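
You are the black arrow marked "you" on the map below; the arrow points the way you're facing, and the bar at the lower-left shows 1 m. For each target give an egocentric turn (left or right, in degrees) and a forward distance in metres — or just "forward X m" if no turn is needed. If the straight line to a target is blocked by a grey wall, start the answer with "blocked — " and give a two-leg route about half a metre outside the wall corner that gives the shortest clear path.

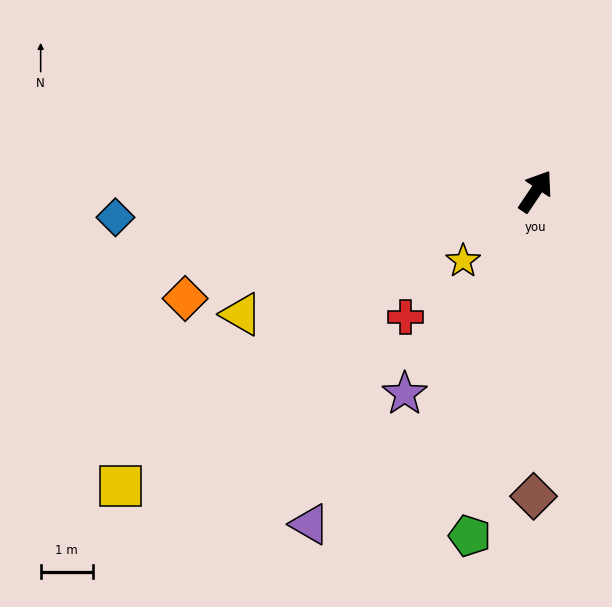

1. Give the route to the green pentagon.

turn right 157°, forward 6.7 m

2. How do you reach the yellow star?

turn left 168°, forward 1.9 m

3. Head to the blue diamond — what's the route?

turn left 127°, forward 8.1 m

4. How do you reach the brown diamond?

turn right 147°, forward 5.9 m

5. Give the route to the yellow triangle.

turn left 147°, forward 6.1 m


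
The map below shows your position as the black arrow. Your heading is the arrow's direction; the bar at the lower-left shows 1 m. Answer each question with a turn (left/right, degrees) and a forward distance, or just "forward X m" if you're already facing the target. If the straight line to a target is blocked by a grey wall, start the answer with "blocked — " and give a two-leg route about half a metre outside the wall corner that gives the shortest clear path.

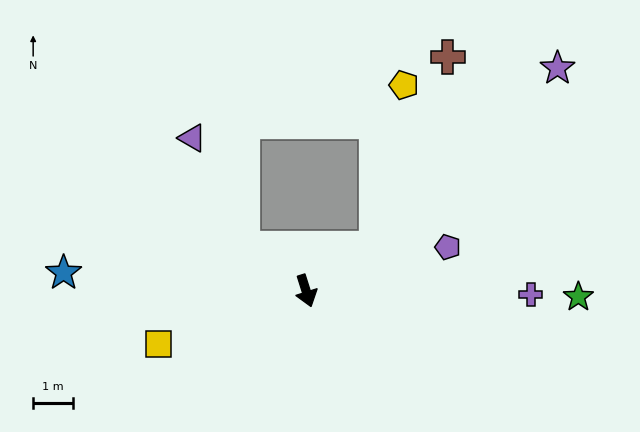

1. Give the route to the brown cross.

blocked — turn left 103°, forward 2.0 m, then turn left 39°, forward 5.1 m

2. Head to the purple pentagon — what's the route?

turn left 90°, forward 3.7 m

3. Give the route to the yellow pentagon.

blocked — turn left 103°, forward 2.0 m, then turn left 50°, forward 4.1 m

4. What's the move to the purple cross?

turn left 72°, forward 5.6 m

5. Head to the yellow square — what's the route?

turn right 88°, forward 3.9 m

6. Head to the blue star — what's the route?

turn right 112°, forward 6.0 m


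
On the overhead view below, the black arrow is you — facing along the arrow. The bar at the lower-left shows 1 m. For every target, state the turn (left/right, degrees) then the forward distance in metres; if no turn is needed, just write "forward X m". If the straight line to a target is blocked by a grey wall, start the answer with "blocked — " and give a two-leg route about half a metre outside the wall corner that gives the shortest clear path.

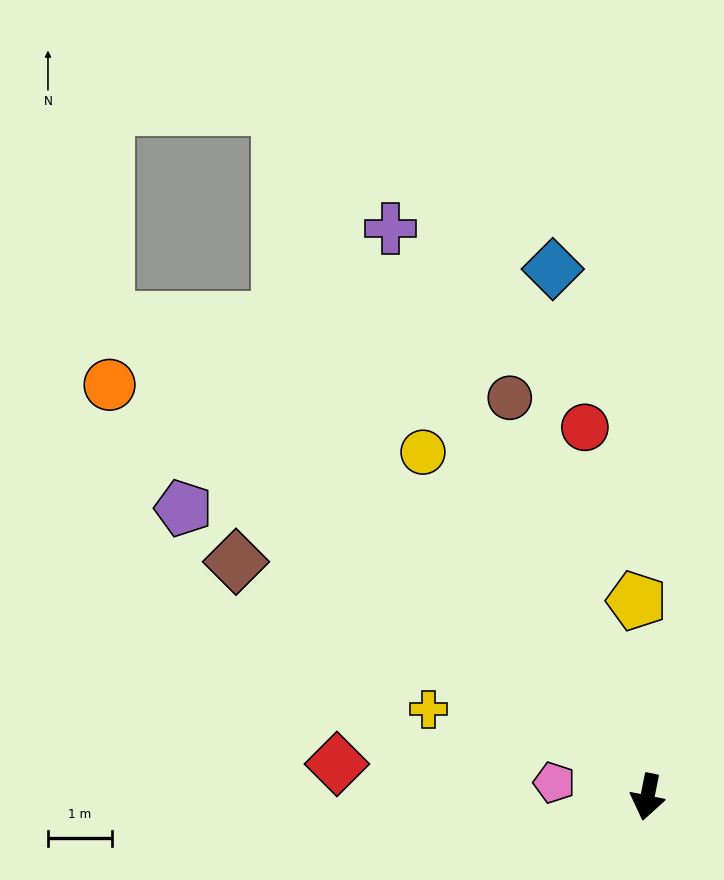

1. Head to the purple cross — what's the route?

turn right 144°, forward 9.8 m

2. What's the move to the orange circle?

turn right 116°, forward 10.6 m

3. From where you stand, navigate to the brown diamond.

turn right 108°, forward 7.4 m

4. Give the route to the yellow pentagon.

turn right 166°, forward 3.1 m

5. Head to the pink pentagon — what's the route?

turn right 87°, forward 1.5 m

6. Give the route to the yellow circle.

turn right 136°, forward 6.4 m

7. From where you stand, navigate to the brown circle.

turn right 150°, forward 6.6 m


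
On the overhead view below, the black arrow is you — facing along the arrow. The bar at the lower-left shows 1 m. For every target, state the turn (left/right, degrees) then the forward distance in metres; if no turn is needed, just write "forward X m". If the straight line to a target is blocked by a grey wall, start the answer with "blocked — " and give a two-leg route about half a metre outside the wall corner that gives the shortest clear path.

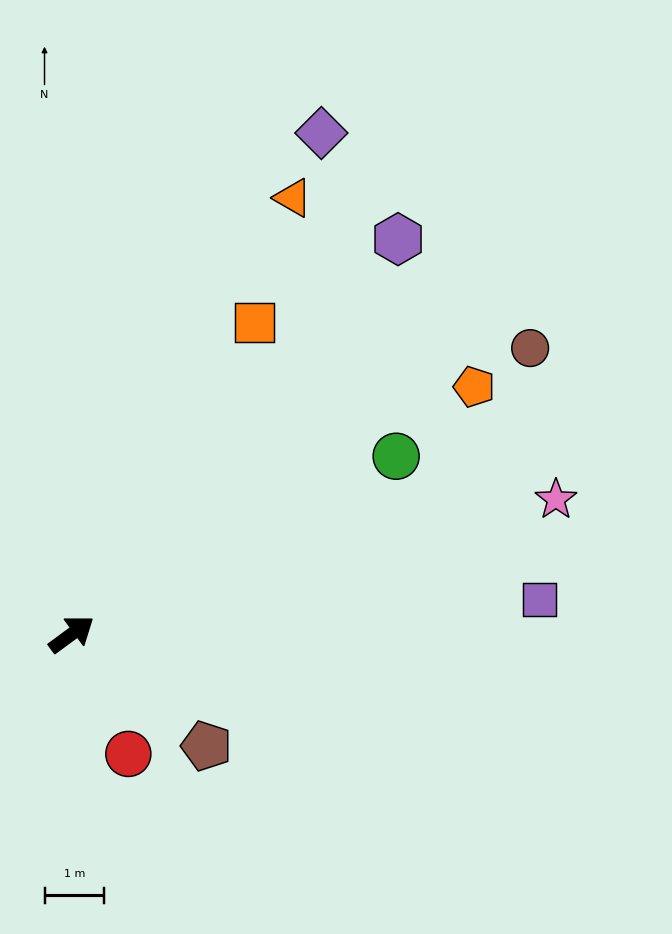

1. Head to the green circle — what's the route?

turn right 8°, forward 6.2 m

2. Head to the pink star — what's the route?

turn right 21°, forward 8.5 m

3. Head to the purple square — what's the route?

turn right 32°, forward 7.9 m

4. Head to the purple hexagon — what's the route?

turn left 14°, forward 8.6 m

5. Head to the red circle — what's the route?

turn right 101°, forward 2.2 m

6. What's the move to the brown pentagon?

turn right 76°, forward 2.9 m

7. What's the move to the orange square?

turn left 23°, forward 6.1 m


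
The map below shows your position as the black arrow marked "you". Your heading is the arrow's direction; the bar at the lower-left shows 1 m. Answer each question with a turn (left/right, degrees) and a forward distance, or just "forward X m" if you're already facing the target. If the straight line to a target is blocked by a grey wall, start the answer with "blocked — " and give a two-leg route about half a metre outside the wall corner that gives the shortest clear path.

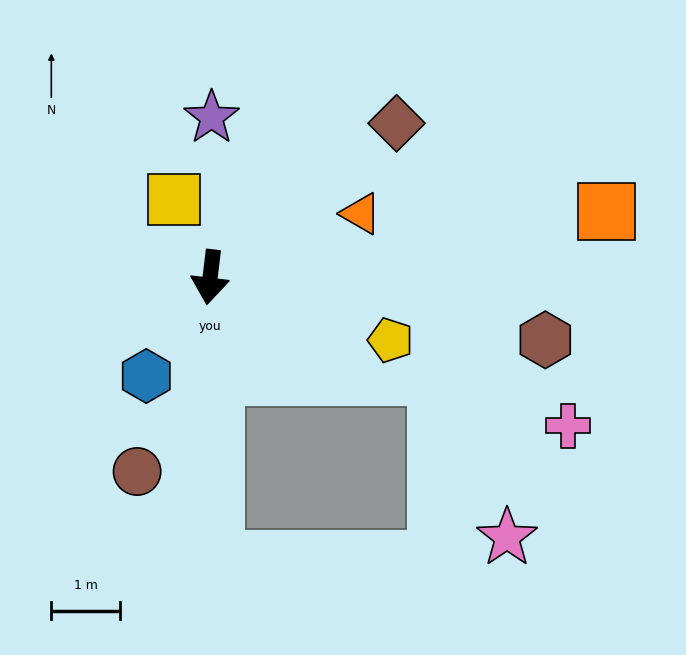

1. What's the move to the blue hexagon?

turn right 26°, forward 1.7 m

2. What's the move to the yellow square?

turn right 148°, forward 1.2 m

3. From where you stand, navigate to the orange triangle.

turn left 120°, forward 2.4 m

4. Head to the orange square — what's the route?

turn left 106°, forward 5.8 m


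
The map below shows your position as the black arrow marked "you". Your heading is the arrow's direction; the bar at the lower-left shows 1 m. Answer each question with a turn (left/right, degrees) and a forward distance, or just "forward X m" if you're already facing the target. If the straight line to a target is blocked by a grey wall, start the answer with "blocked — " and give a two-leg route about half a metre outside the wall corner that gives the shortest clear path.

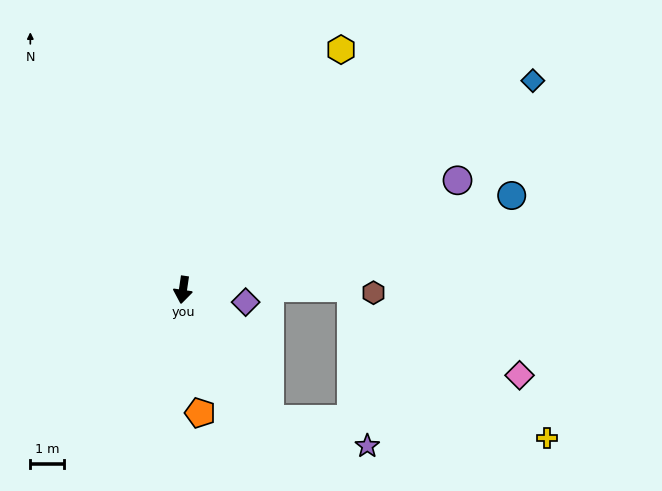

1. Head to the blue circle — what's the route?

turn left 114°, forward 10.2 m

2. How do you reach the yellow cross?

blocked — turn left 42°, forward 4.6 m, then turn left 52°, forward 8.3 m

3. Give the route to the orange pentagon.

turn left 16°, forward 3.7 m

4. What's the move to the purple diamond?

turn left 87°, forward 1.9 m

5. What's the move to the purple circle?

turn left 120°, forward 8.8 m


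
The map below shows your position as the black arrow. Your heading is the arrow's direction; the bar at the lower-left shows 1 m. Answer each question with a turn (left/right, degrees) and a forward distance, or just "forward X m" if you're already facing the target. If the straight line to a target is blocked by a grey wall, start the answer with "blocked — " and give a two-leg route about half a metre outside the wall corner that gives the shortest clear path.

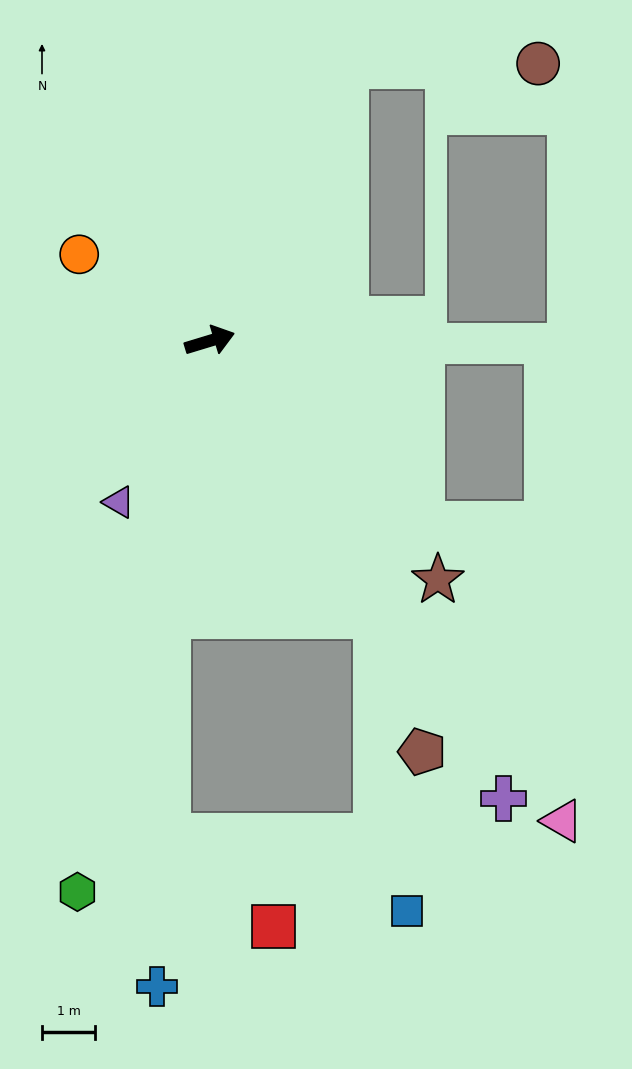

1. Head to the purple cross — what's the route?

turn right 74°, forward 10.2 m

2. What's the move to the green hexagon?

turn right 120°, forward 10.6 m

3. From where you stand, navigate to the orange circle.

turn left 130°, forward 2.9 m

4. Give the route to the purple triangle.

turn right 136°, forward 3.5 m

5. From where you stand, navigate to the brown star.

turn right 63°, forward 6.2 m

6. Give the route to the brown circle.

blocked — turn left 47°, forward 5.7 m, then turn right 63°, forward 3.6 m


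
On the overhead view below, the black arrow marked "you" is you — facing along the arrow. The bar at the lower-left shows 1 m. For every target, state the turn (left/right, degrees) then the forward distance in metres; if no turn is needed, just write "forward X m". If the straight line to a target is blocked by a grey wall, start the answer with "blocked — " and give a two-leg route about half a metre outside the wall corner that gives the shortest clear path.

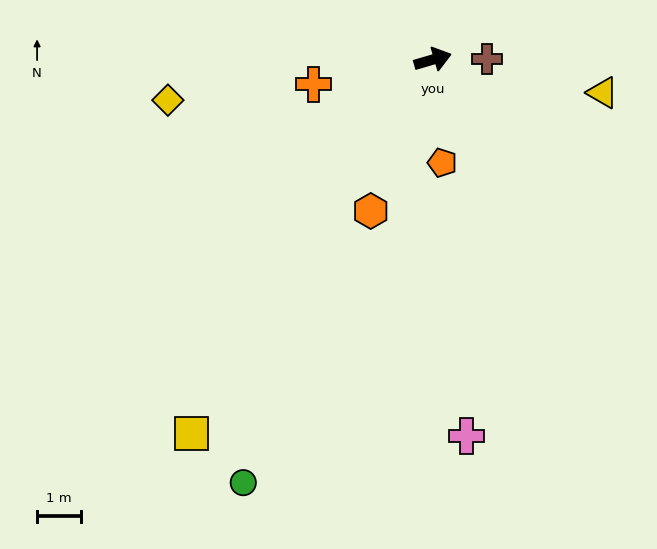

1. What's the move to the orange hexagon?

turn right 129°, forward 3.7 m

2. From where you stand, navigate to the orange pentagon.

turn right 101°, forward 2.3 m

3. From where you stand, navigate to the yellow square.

turn right 139°, forward 10.1 m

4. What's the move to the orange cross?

turn left 175°, forward 2.8 m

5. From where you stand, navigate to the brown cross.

turn right 15°, forward 1.2 m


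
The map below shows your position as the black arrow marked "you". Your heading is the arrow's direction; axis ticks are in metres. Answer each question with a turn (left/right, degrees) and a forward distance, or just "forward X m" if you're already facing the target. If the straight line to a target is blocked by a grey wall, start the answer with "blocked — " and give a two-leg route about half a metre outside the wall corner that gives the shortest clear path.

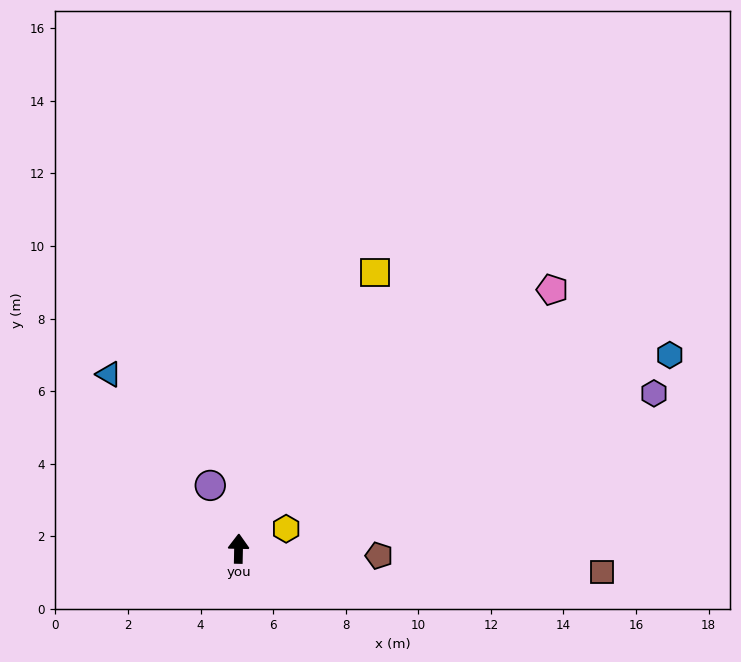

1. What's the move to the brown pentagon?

turn right 92°, forward 3.9 m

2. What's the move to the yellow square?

turn right 25°, forward 8.5 m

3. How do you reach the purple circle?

turn left 25°, forward 1.9 m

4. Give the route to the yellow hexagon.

turn right 66°, forward 1.4 m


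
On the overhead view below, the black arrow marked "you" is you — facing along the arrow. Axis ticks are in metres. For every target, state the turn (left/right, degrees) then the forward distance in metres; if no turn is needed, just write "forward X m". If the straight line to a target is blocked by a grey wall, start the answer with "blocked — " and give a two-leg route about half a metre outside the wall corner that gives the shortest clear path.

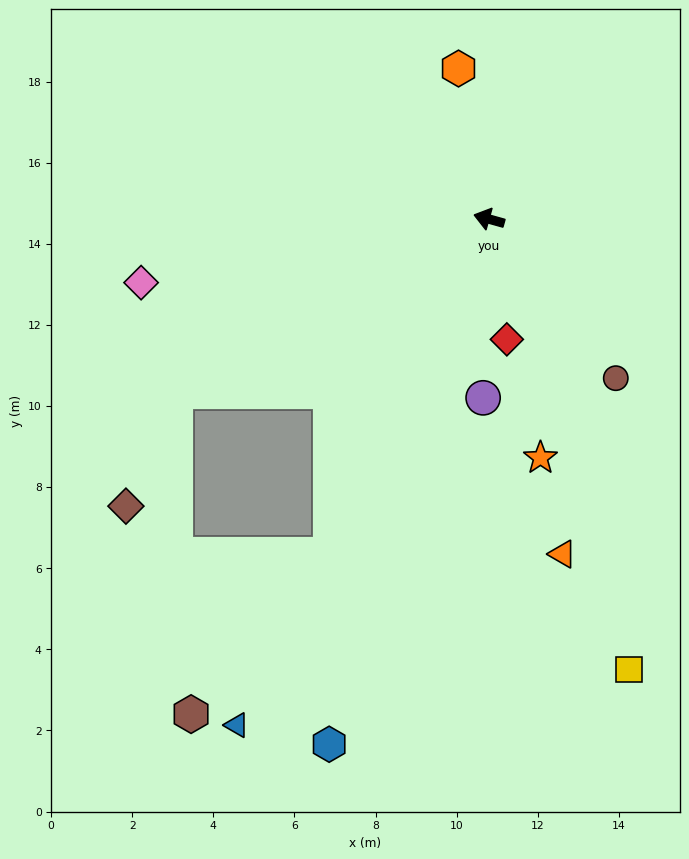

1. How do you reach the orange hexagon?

turn right 63°, forward 3.8 m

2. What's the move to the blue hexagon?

turn left 89°, forward 13.5 m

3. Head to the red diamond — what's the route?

turn left 114°, forward 3.0 m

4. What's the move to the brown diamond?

blocked — turn left 44°, forward 8.8 m, then turn left 38°, forward 3.1 m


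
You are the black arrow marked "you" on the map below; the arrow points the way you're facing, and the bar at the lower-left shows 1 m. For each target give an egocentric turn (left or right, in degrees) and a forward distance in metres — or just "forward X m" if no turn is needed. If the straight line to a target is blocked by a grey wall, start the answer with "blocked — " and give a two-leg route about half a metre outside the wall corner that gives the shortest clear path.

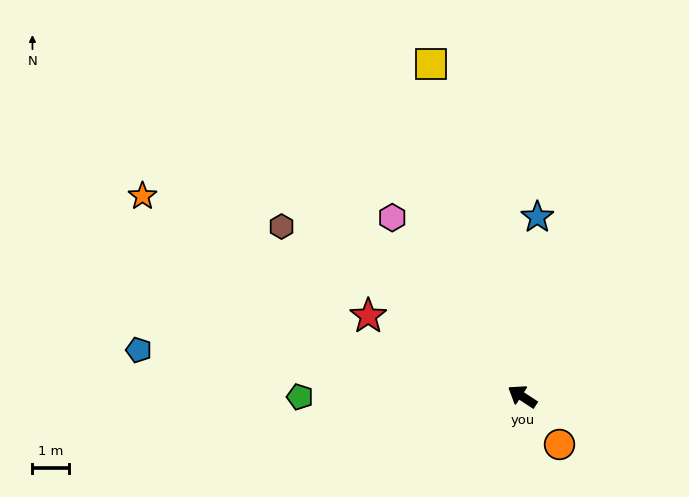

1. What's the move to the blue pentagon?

turn left 26°, forward 10.6 m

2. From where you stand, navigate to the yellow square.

turn right 42°, forward 9.4 m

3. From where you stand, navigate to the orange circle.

turn left 161°, forward 1.7 m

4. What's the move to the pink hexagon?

turn right 21°, forward 6.0 m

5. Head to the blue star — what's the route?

turn right 62°, forward 4.9 m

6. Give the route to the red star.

turn left 6°, forward 4.7 m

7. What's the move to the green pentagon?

turn left 33°, forward 6.1 m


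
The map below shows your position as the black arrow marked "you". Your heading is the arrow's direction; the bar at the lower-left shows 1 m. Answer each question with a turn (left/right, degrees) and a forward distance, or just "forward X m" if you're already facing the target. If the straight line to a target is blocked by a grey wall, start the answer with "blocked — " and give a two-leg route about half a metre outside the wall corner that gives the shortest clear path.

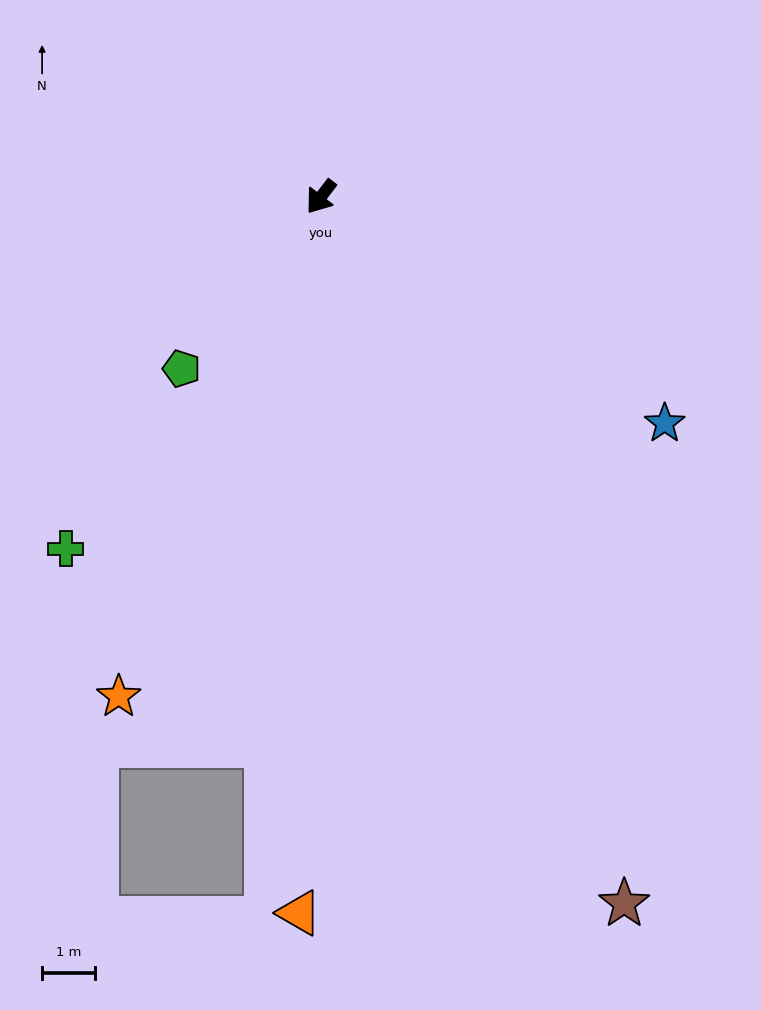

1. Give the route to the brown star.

turn left 61°, forward 14.6 m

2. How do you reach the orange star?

turn left 15°, forward 10.2 m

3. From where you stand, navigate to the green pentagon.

forward 4.2 m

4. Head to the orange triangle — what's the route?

turn left 36°, forward 13.6 m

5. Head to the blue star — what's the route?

turn left 94°, forward 7.8 m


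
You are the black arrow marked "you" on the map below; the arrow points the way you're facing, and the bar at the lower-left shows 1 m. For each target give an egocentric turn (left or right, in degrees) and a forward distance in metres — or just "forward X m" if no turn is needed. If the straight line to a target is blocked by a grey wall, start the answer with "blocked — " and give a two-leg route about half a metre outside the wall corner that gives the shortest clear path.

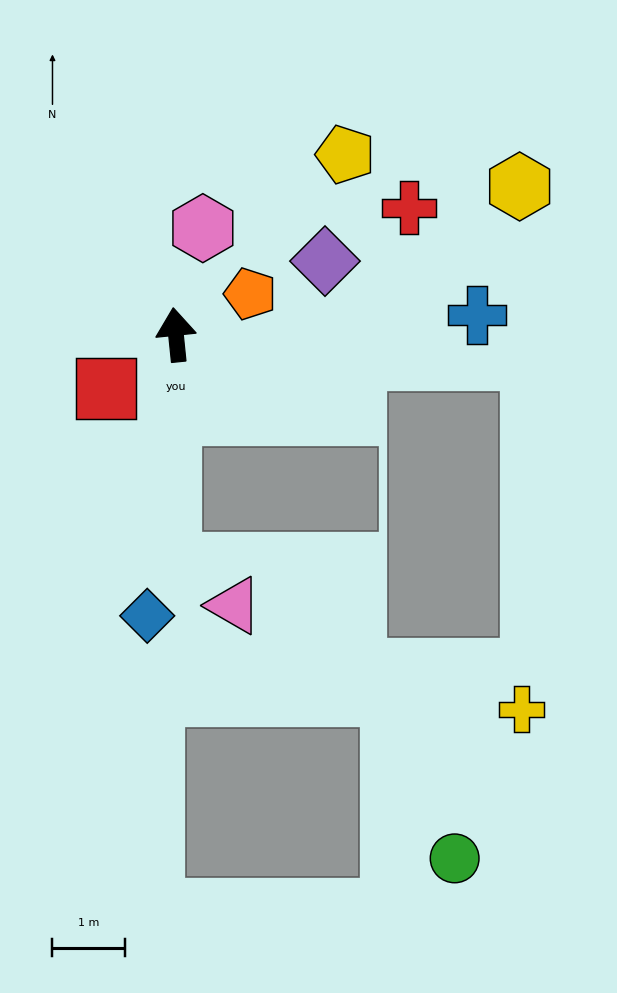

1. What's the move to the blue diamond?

turn left 168°, forward 3.9 m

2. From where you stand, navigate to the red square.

turn left 122°, forward 1.2 m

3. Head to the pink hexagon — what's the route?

turn right 20°, forward 1.5 m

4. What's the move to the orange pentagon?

turn right 67°, forward 1.2 m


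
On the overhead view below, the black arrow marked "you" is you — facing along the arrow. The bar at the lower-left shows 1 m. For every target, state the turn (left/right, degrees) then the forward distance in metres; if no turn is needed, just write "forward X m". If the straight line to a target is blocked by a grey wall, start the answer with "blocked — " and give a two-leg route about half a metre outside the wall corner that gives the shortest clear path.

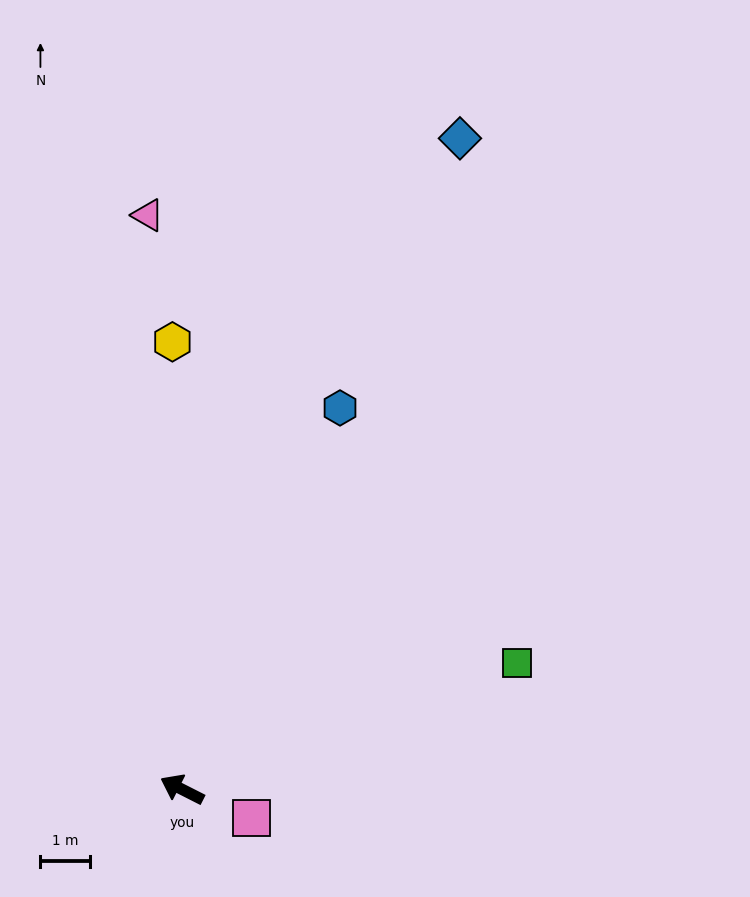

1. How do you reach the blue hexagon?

turn right 86°, forward 8.4 m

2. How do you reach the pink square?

turn right 176°, forward 1.5 m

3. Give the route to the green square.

turn right 132°, forward 7.3 m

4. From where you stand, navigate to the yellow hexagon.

turn right 62°, forward 9.1 m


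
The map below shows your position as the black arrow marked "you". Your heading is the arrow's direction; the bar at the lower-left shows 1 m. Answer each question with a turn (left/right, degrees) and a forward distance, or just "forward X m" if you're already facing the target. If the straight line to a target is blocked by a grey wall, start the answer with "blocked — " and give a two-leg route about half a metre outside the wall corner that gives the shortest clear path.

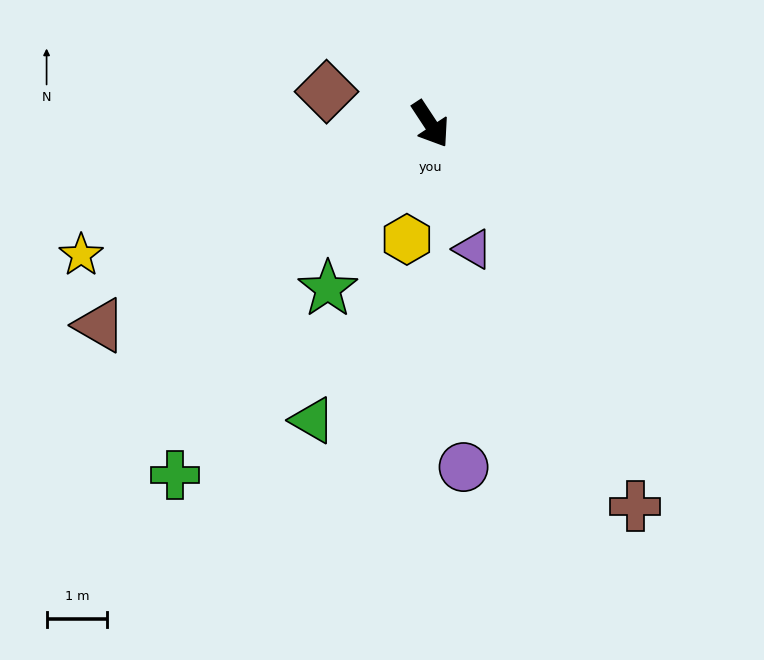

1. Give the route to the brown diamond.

turn right 141°, forward 1.8 m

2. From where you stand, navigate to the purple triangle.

turn right 15°, forward 2.2 m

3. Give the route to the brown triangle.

turn right 92°, forward 6.4 m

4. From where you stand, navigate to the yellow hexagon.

turn right 45°, forward 1.9 m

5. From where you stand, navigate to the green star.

turn right 65°, forward 3.2 m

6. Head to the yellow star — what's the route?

turn right 103°, forward 6.2 m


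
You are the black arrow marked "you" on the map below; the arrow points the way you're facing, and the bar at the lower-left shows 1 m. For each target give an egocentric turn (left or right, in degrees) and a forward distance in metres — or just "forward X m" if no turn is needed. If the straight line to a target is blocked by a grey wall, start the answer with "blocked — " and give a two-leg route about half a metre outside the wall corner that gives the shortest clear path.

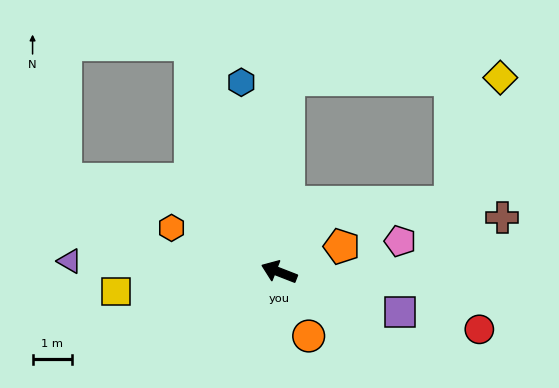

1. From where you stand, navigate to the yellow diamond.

blocked — turn right 71°, forward 4.9 m, then turn right 87°, forward 5.4 m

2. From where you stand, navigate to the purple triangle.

turn left 18°, forward 5.4 m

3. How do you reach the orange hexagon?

forward 3.0 m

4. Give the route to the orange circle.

turn left 136°, forward 1.8 m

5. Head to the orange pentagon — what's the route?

turn right 136°, forward 1.7 m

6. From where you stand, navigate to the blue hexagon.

turn right 57°, forward 5.0 m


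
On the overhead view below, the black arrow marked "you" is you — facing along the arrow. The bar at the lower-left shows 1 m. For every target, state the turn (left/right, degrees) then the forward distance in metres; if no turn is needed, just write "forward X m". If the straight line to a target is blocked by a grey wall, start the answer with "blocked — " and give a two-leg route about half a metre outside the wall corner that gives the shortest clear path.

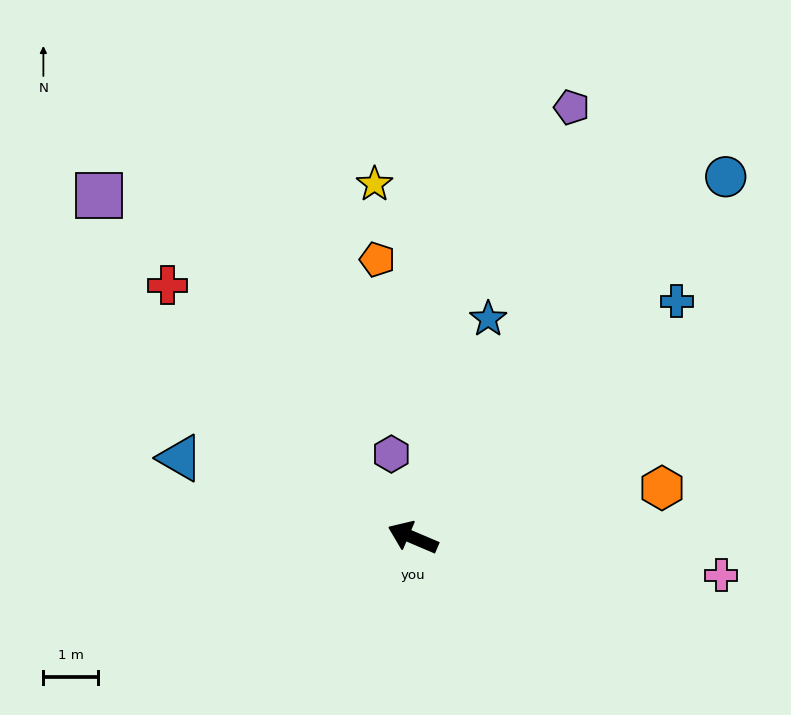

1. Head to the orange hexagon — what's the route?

turn right 146°, forward 4.7 m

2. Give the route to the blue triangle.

turn left 4°, forward 4.5 m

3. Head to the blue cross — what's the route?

turn right 115°, forward 6.5 m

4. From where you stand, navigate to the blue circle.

turn right 108°, forward 8.8 m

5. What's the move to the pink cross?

turn right 164°, forward 5.7 m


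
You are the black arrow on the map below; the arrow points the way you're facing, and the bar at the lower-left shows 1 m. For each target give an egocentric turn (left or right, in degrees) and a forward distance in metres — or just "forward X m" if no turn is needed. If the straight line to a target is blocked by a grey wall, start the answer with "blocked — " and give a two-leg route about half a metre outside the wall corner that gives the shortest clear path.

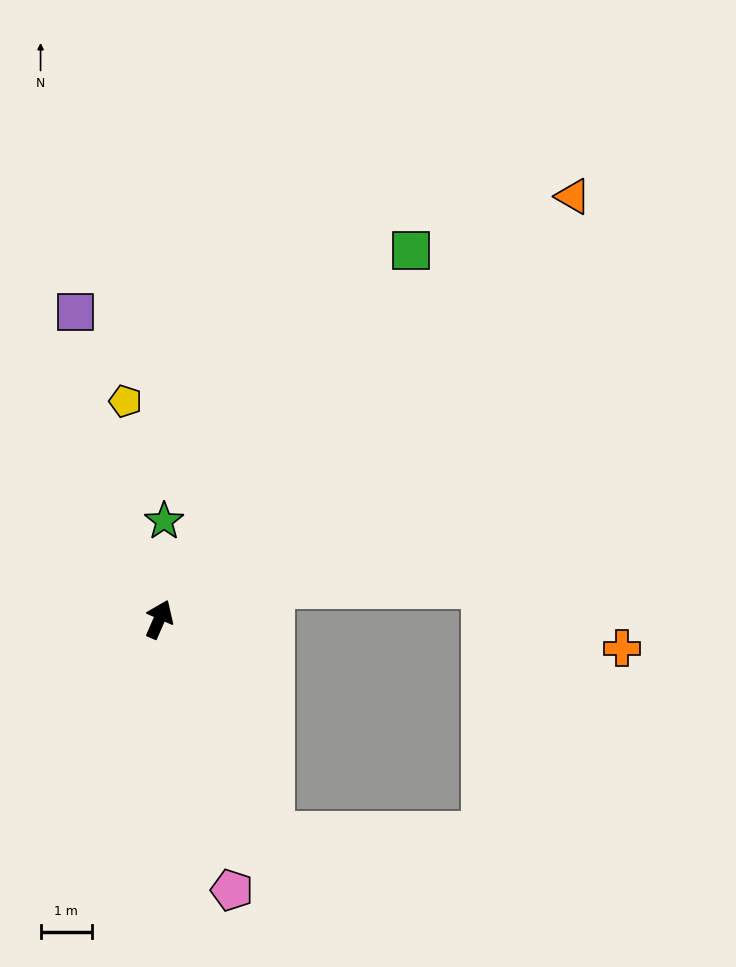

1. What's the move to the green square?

turn right 11°, forward 8.7 m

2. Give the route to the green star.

turn left 21°, forward 1.9 m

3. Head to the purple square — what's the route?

turn left 39°, forward 6.2 m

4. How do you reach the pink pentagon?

turn right 141°, forward 5.5 m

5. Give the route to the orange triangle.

turn right 21°, forward 11.6 m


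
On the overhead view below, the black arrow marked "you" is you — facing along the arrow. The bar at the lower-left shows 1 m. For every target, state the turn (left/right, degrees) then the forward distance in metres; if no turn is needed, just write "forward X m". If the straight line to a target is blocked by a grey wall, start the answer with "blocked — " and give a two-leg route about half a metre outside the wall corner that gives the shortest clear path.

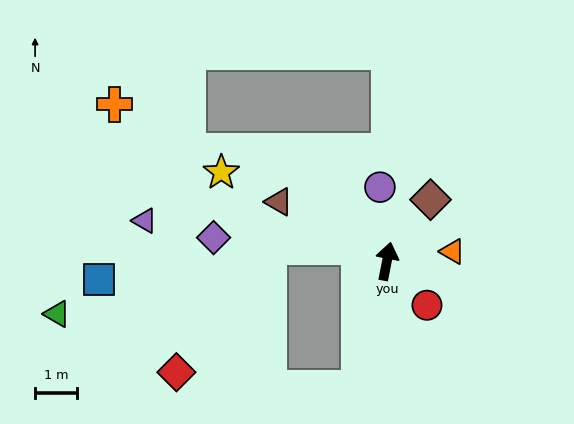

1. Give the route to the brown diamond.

turn right 24°, forward 1.8 m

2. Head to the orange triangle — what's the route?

turn right 70°, forward 1.6 m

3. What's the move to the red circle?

turn right 127°, forward 1.4 m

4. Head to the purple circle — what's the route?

turn left 16°, forward 1.8 m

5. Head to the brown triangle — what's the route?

turn left 72°, forward 3.0 m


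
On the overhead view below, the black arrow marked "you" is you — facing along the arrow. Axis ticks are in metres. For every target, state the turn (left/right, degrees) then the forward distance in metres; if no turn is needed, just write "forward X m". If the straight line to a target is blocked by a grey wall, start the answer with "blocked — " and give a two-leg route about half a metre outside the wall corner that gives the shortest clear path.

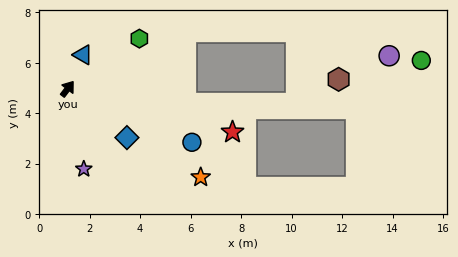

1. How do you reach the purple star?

turn right 131°, forward 3.2 m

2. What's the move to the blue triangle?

turn left 13°, forward 1.5 m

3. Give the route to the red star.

turn right 68°, forward 6.8 m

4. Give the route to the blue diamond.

turn right 92°, forward 3.0 m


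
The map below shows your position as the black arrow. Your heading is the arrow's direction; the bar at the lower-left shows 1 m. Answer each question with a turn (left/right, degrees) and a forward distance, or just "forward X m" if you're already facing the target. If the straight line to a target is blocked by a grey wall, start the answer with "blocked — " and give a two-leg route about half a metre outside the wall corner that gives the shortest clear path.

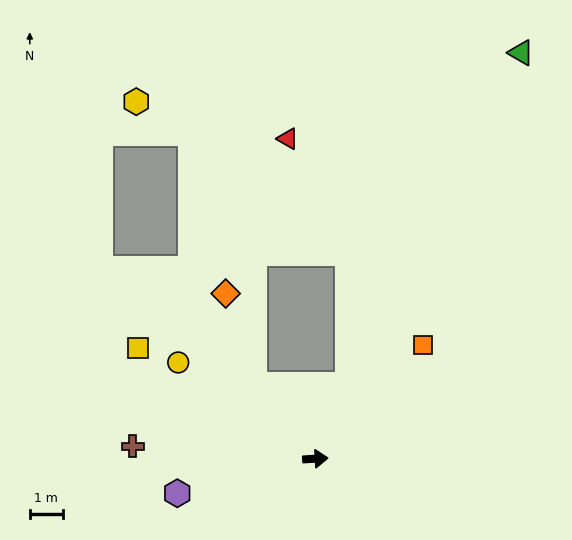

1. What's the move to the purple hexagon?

turn right 169°, forward 4.3 m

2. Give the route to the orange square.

turn left 43°, forward 4.7 m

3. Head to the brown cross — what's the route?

turn left 173°, forward 5.5 m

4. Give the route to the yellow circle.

turn left 142°, forward 5.1 m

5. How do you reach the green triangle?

turn left 60°, forward 13.7 m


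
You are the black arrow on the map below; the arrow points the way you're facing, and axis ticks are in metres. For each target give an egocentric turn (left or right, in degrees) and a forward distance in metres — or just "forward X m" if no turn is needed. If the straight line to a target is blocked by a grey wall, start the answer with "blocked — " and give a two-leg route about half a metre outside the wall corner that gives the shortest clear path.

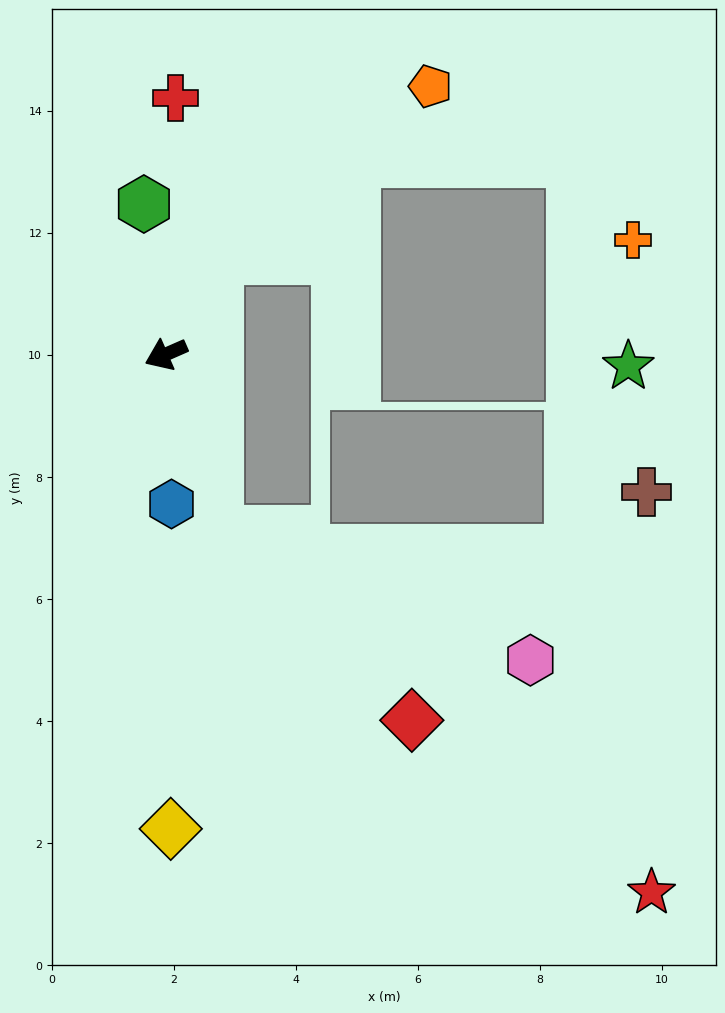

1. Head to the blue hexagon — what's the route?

turn left 68°, forward 2.5 m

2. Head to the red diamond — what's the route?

blocked — turn left 83°, forward 3.0 m, then turn left 29°, forward 4.4 m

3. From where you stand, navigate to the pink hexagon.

blocked — turn left 83°, forward 3.0 m, then turn left 51°, forward 5.5 m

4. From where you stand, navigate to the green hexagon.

turn right 105°, forward 2.5 m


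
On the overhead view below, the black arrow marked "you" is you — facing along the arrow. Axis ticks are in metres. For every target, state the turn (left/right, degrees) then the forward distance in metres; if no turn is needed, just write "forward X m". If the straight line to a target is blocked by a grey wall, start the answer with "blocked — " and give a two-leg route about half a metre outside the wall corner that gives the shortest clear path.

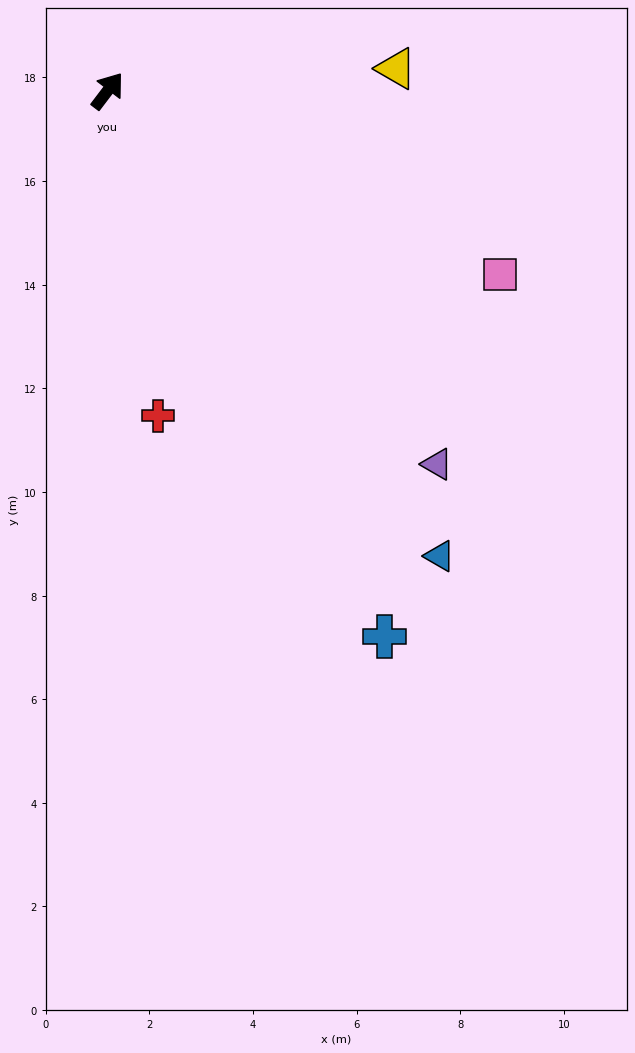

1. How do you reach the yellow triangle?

turn right 48°, forward 5.6 m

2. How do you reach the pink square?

turn right 78°, forward 8.4 m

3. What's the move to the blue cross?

turn right 116°, forward 11.8 m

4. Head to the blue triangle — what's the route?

turn right 107°, forward 11.0 m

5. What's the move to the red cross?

turn right 134°, forward 6.3 m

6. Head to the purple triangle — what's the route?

turn right 101°, forward 9.6 m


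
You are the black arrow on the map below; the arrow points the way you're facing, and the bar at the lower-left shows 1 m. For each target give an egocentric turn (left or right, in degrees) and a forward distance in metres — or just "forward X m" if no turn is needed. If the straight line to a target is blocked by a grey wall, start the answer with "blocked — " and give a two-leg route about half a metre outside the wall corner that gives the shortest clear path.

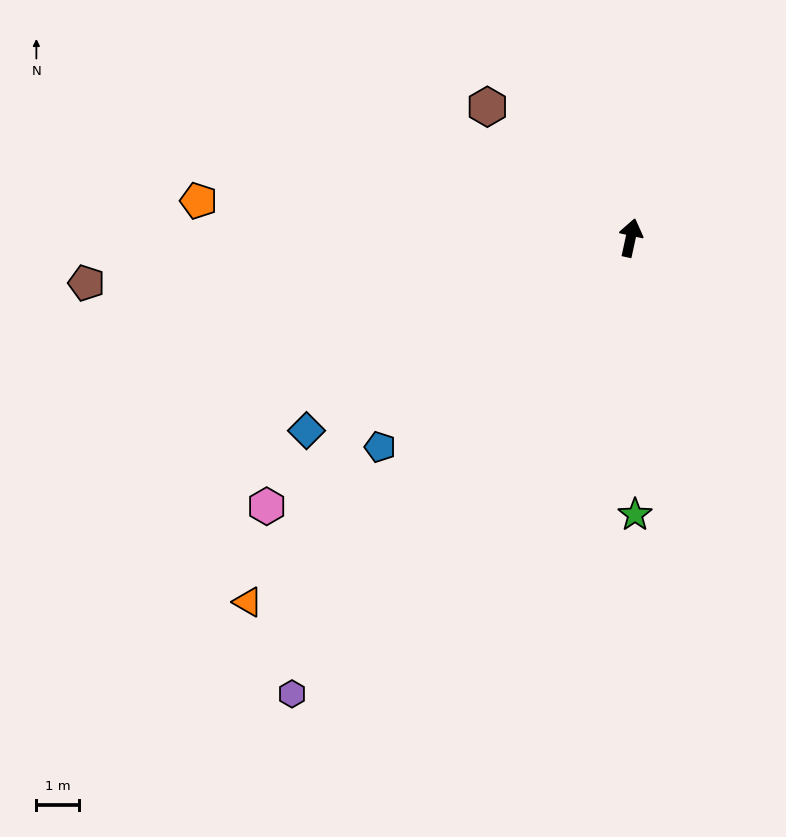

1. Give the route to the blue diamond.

turn left 133°, forward 8.8 m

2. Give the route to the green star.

turn right 167°, forward 6.5 m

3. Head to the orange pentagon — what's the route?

turn left 97°, forward 10.1 m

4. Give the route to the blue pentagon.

turn left 142°, forward 7.6 m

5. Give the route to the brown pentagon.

turn left 107°, forward 12.7 m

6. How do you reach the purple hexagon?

turn left 156°, forward 13.2 m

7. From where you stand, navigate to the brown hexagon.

turn left 60°, forward 4.5 m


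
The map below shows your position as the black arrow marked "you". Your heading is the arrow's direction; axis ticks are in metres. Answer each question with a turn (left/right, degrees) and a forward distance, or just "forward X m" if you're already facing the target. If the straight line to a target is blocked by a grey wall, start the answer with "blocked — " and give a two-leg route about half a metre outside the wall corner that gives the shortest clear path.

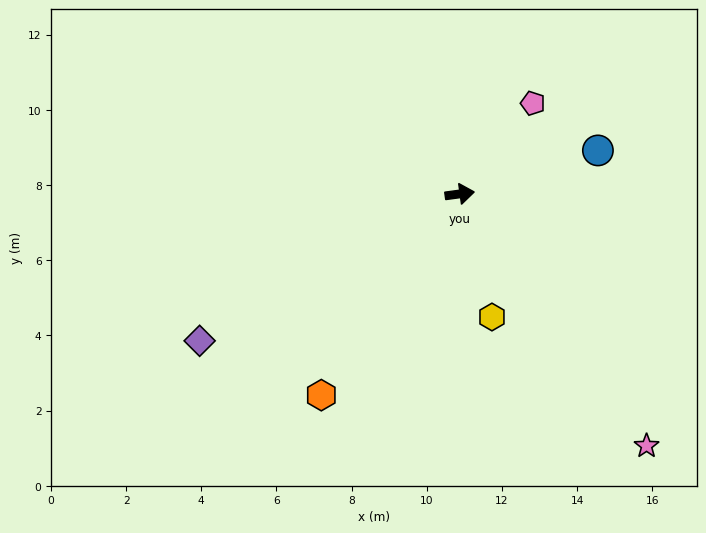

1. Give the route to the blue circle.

turn left 10°, forward 3.9 m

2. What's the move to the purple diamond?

turn right 158°, forward 7.9 m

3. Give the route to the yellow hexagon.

turn right 83°, forward 3.4 m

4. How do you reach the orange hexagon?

turn right 132°, forward 6.5 m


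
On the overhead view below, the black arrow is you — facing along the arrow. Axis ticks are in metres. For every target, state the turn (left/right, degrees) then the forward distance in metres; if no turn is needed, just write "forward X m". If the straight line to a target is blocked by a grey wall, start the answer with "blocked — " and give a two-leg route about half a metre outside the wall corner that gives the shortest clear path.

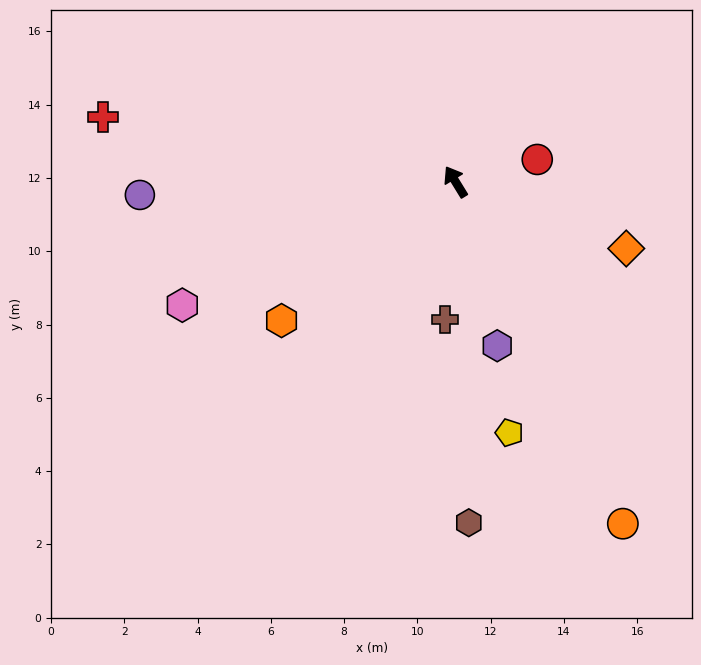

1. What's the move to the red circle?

turn right 106°, forward 2.3 m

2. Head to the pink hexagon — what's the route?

turn left 83°, forward 8.2 m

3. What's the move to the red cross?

turn left 48°, forward 9.8 m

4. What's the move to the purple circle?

turn left 61°, forward 8.6 m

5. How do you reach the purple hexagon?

turn left 163°, forward 4.6 m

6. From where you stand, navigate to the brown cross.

turn left 144°, forward 3.8 m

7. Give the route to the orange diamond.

turn right 143°, forward 5.0 m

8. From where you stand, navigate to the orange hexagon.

turn left 97°, forward 6.1 m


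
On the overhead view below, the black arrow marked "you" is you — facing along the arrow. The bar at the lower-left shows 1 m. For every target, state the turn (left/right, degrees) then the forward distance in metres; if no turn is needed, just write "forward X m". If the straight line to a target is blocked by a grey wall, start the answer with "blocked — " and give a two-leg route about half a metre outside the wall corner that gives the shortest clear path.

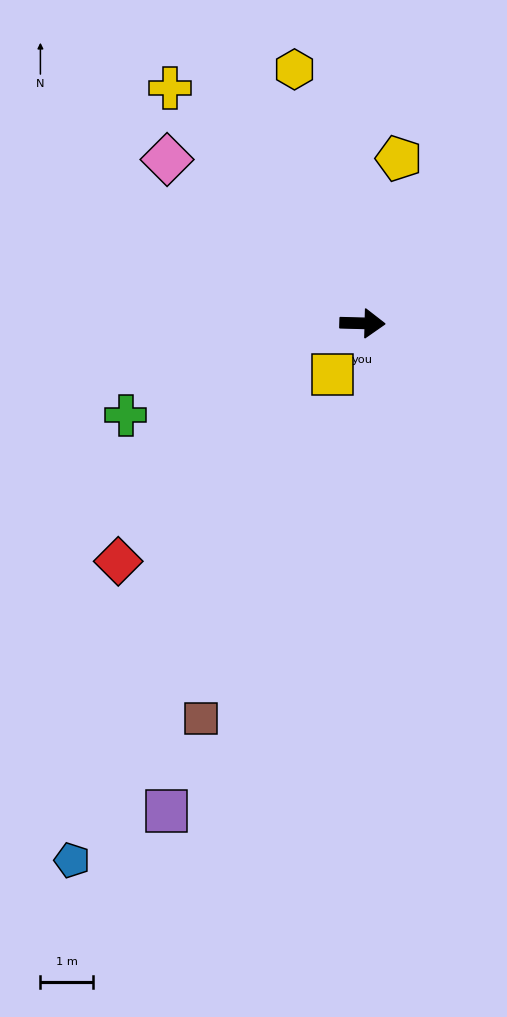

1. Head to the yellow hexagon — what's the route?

turn left 106°, forward 5.0 m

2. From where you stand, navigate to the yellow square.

turn right 119°, forward 1.1 m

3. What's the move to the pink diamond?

turn left 141°, forward 4.9 m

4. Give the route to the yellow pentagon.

turn left 79°, forward 3.2 m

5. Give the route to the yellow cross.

turn left 131°, forward 5.8 m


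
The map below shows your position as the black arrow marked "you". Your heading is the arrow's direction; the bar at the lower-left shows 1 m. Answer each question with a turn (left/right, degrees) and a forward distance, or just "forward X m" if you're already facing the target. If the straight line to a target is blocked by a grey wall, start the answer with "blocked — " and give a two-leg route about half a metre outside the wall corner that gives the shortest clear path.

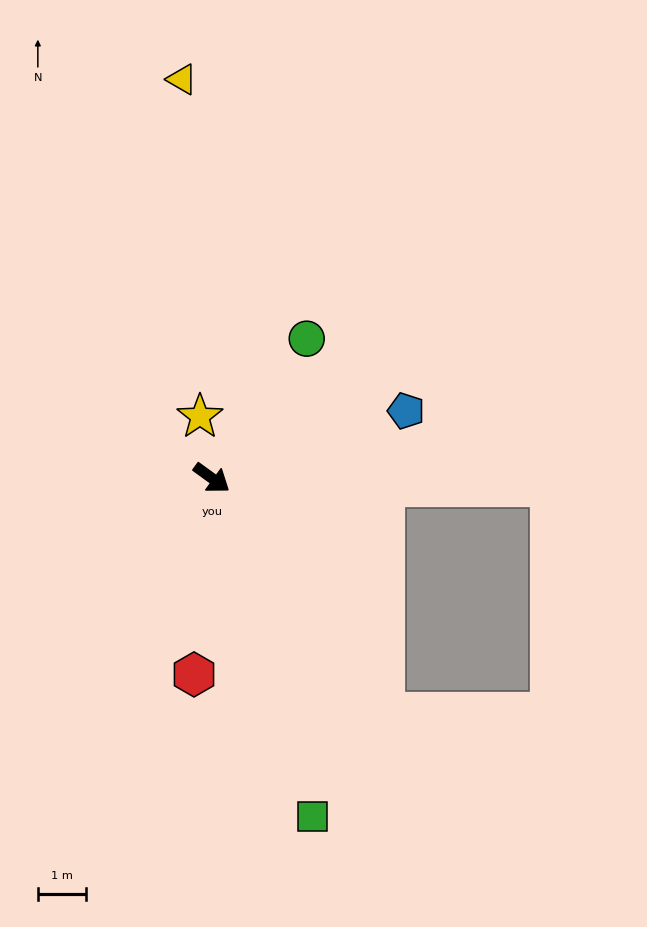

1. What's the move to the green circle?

turn left 92°, forward 3.5 m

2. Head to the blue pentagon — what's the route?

turn left 55°, forward 4.3 m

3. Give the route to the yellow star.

turn left 137°, forward 1.3 m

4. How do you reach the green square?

turn right 37°, forward 7.4 m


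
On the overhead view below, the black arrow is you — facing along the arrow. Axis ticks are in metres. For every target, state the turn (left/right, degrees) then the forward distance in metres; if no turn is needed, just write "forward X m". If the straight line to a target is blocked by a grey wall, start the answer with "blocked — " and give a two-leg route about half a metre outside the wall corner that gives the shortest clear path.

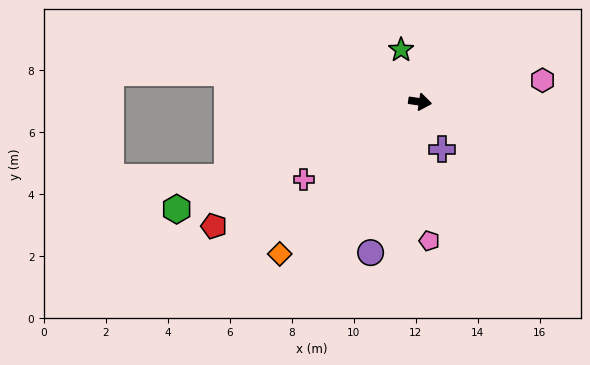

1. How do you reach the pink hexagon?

turn left 18°, forward 4.0 m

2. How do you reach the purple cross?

turn right 57°, forward 1.7 m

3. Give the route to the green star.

turn left 118°, forward 1.8 m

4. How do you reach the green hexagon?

turn right 148°, forward 8.6 m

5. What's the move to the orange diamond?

turn right 124°, forward 6.7 m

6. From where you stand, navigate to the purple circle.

turn right 100°, forward 5.1 m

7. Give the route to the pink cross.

turn right 138°, forward 4.5 m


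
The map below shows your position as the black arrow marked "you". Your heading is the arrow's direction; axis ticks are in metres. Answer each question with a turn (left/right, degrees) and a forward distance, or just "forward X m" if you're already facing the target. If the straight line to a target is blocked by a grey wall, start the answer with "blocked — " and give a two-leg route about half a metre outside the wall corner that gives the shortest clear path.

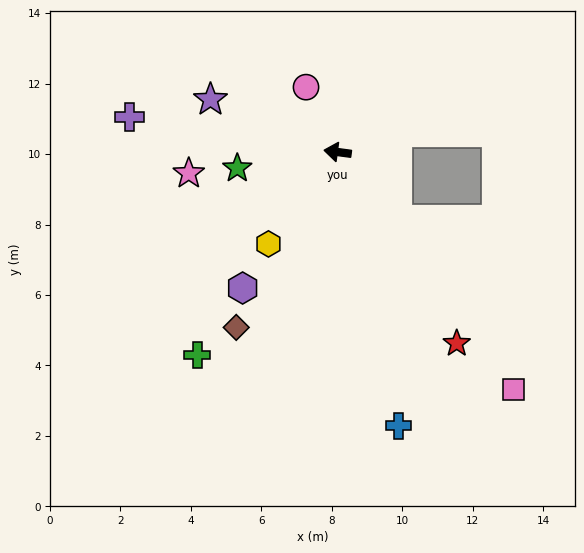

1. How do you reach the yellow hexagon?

turn left 61°, forward 3.3 m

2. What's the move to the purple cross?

forward 6.0 m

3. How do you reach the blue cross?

turn left 110°, forward 8.0 m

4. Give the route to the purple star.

turn right 15°, forward 3.9 m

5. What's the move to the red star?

turn left 129°, forward 6.4 m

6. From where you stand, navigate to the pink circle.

turn right 56°, forward 2.0 m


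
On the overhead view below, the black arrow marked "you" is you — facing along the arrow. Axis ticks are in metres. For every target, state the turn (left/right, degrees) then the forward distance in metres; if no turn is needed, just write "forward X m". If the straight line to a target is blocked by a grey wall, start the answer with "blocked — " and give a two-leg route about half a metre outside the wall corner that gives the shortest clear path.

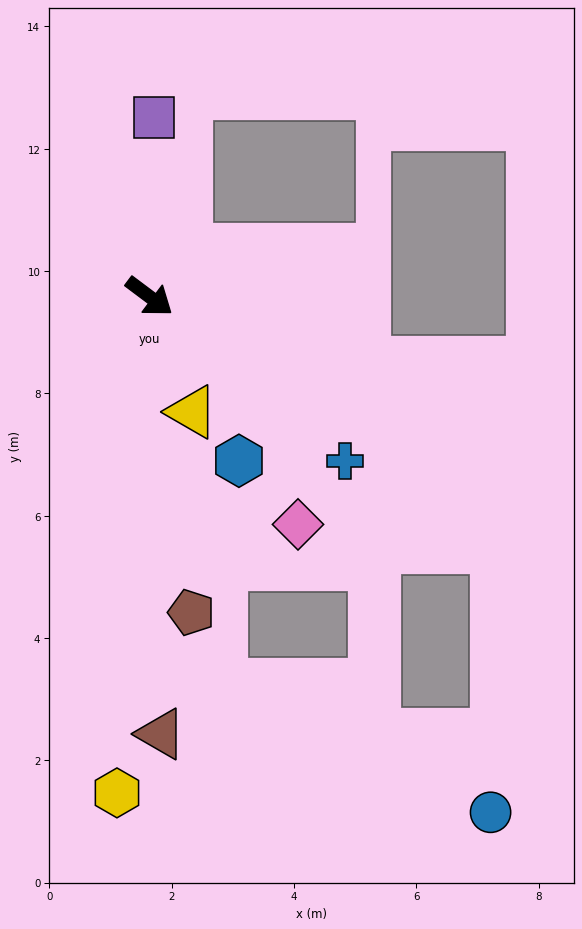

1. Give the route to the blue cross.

turn right 3°, forward 4.2 m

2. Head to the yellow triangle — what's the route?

turn right 33°, forward 2.0 m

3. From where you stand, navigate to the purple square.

turn left 125°, forward 2.9 m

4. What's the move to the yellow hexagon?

turn right 57°, forward 8.1 m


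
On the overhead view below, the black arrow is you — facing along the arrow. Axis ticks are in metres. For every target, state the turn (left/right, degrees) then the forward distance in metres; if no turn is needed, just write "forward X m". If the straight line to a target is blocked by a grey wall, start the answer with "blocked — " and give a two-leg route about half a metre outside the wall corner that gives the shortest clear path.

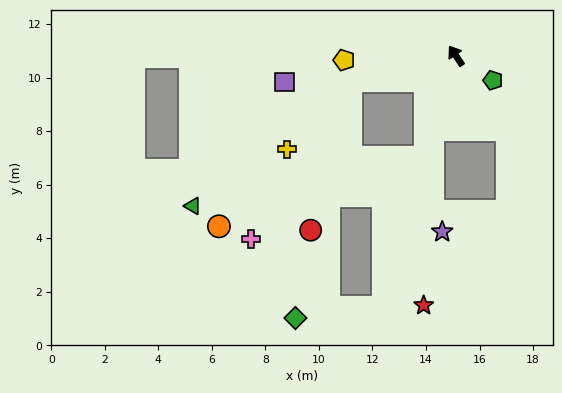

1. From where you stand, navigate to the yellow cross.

blocked — turn left 70°, forward 4.0 m, then turn left 33°, forward 3.5 m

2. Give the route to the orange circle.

blocked — turn left 129°, forward 4.0 m, then turn right 55°, forward 8.1 m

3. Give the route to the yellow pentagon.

turn left 58°, forward 4.2 m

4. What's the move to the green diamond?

blocked — turn left 130°, forward 9.8 m, then turn right 67°, forward 3.3 m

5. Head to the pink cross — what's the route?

blocked — turn left 70°, forward 4.0 m, then turn left 44°, forward 7.0 m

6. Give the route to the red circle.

blocked — turn left 70°, forward 4.0 m, then turn left 61°, forward 5.8 m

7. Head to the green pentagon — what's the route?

turn right 158°, forward 1.7 m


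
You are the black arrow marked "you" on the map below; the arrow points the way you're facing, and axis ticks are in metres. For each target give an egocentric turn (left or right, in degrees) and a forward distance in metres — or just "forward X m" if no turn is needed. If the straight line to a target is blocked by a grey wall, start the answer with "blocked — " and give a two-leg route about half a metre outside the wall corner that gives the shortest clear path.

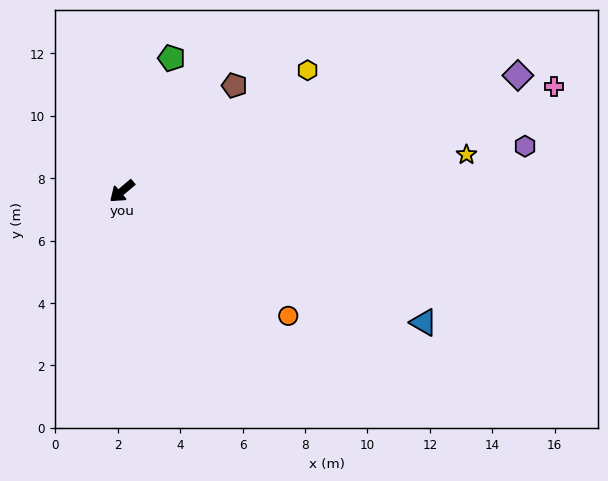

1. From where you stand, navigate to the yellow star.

turn left 146°, forward 11.1 m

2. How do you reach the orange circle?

turn left 103°, forward 6.7 m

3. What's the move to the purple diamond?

turn left 156°, forward 13.2 m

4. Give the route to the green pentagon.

turn right 151°, forward 4.6 m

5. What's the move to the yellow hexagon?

turn left 173°, forward 7.1 m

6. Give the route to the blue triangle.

turn left 116°, forward 10.5 m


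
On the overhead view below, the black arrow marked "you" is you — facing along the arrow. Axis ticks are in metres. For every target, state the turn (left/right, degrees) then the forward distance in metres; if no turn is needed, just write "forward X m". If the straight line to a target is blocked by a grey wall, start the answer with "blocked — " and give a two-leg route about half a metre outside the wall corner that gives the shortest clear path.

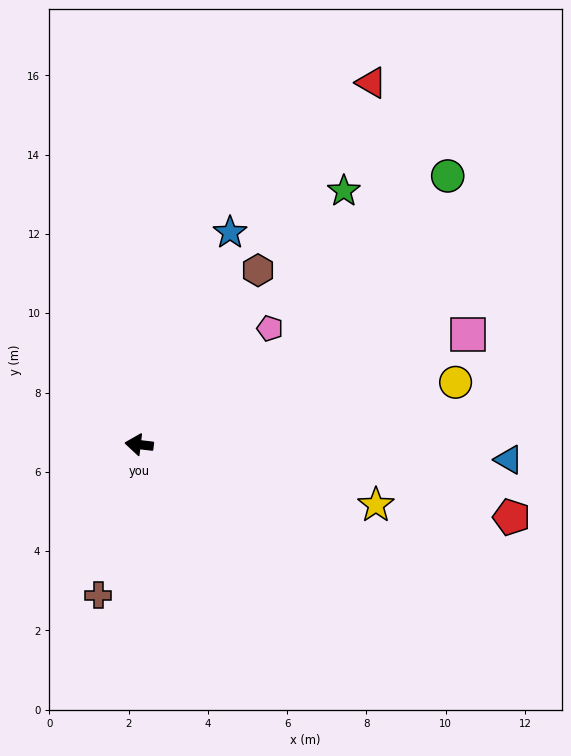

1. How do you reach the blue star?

turn right 107°, forward 5.8 m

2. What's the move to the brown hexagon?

turn right 118°, forward 5.3 m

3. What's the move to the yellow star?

turn left 172°, forward 6.2 m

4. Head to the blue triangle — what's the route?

turn right 176°, forward 9.3 m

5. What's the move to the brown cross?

turn left 82°, forward 3.9 m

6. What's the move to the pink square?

turn right 155°, forward 8.7 m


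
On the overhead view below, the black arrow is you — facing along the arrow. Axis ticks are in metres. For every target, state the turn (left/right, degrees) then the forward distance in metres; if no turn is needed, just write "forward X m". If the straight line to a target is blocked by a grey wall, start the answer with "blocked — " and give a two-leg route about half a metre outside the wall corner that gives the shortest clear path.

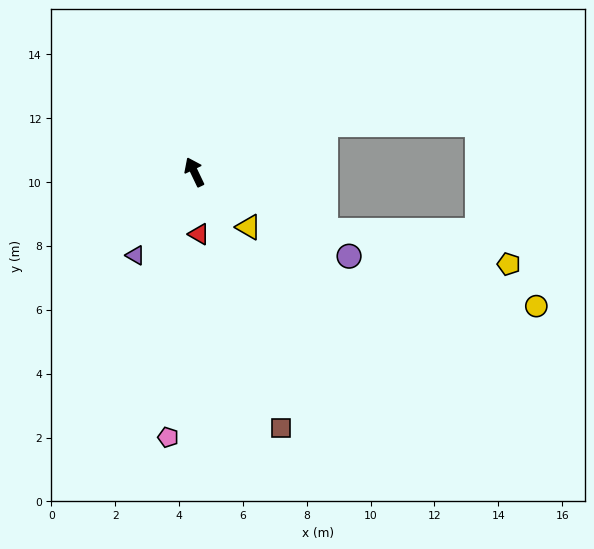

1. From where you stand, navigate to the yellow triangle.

turn right 161°, forward 2.4 m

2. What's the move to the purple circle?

turn right 144°, forward 5.5 m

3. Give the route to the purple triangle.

turn left 119°, forward 3.2 m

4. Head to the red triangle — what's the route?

turn left 159°, forward 2.0 m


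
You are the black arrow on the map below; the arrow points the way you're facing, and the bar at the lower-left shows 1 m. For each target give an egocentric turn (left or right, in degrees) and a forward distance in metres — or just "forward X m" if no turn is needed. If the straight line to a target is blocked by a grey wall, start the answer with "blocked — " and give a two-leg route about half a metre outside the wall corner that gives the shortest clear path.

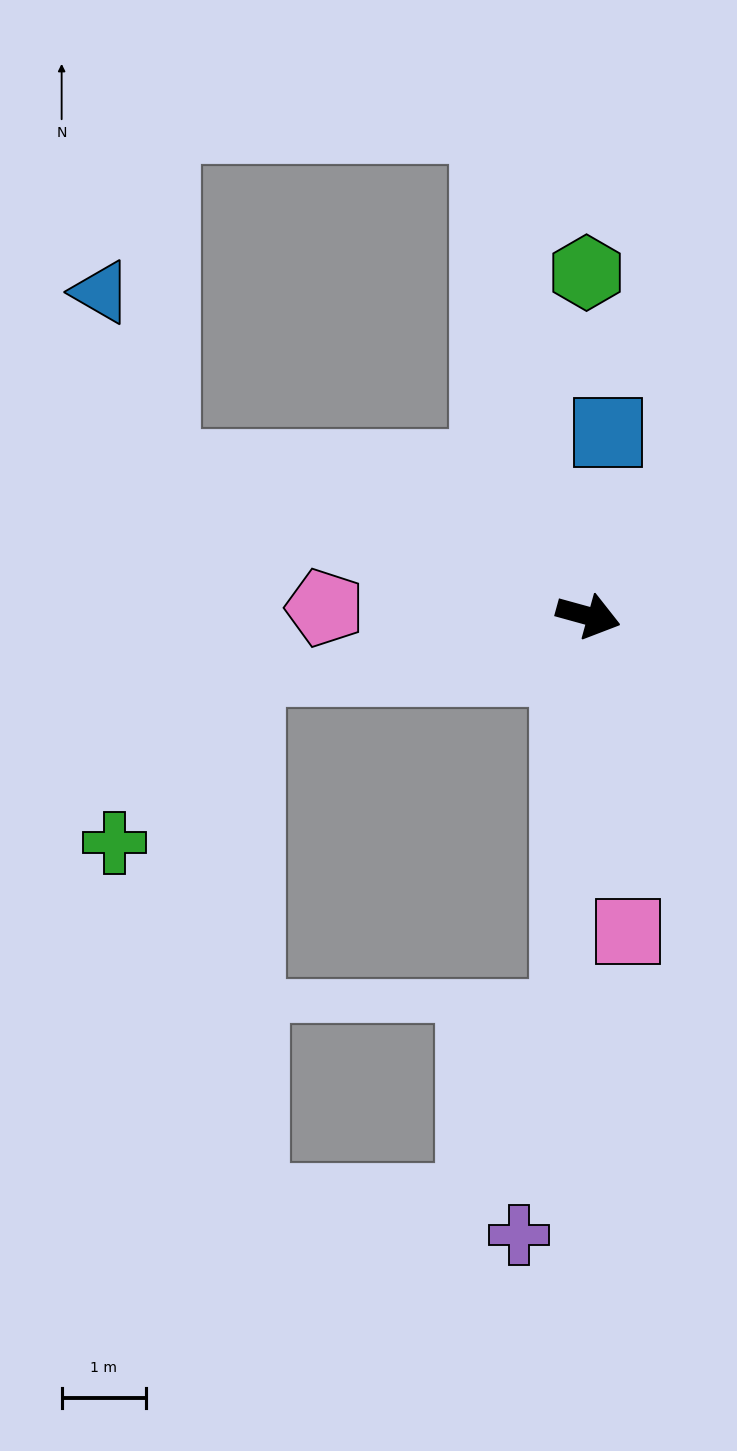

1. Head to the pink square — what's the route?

turn right 67°, forward 3.8 m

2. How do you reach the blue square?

turn left 99°, forward 2.2 m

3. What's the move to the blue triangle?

blocked — turn left 176°, forward 5.3 m, then turn right 51°, forward 2.2 m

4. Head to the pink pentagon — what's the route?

turn right 166°, forward 3.1 m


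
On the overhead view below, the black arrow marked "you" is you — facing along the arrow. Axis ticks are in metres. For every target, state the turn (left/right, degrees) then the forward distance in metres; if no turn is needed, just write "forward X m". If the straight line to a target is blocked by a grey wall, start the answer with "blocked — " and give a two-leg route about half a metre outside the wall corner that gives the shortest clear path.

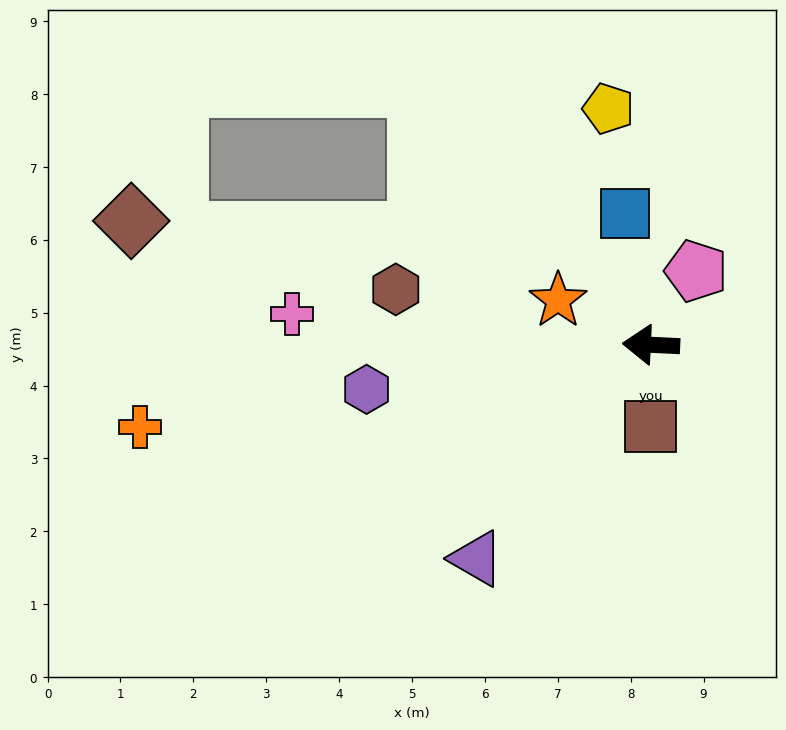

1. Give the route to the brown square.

turn left 92°, forward 1.1 m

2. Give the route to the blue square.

turn right 76°, forward 1.8 m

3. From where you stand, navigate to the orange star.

turn right 23°, forward 1.4 m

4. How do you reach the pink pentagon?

turn right 119°, forward 1.2 m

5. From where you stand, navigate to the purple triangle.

turn left 53°, forward 3.8 m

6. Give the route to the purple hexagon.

turn left 12°, forward 3.9 m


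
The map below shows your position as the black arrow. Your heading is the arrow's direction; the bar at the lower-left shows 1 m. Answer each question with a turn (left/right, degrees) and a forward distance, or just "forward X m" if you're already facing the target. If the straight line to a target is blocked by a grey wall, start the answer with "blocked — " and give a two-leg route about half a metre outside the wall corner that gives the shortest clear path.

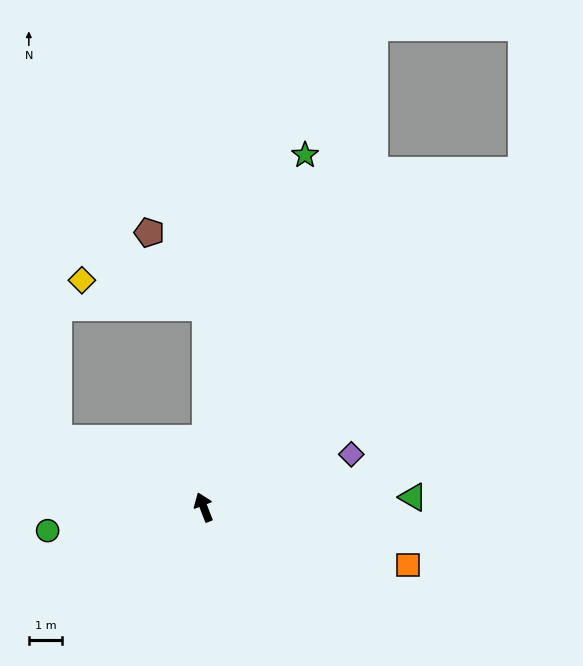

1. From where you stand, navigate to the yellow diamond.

blocked — turn right 22°, forward 6.0 m, then turn left 78°, forward 3.9 m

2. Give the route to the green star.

turn right 37°, forward 11.1 m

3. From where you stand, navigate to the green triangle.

turn right 108°, forward 6.3 m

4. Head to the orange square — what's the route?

turn right 127°, forward 6.4 m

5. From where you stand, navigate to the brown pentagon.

blocked — turn right 22°, forward 6.0 m, then turn left 38°, forward 2.9 m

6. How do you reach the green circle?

turn left 77°, forward 4.8 m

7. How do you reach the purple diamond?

turn right 91°, forward 4.8 m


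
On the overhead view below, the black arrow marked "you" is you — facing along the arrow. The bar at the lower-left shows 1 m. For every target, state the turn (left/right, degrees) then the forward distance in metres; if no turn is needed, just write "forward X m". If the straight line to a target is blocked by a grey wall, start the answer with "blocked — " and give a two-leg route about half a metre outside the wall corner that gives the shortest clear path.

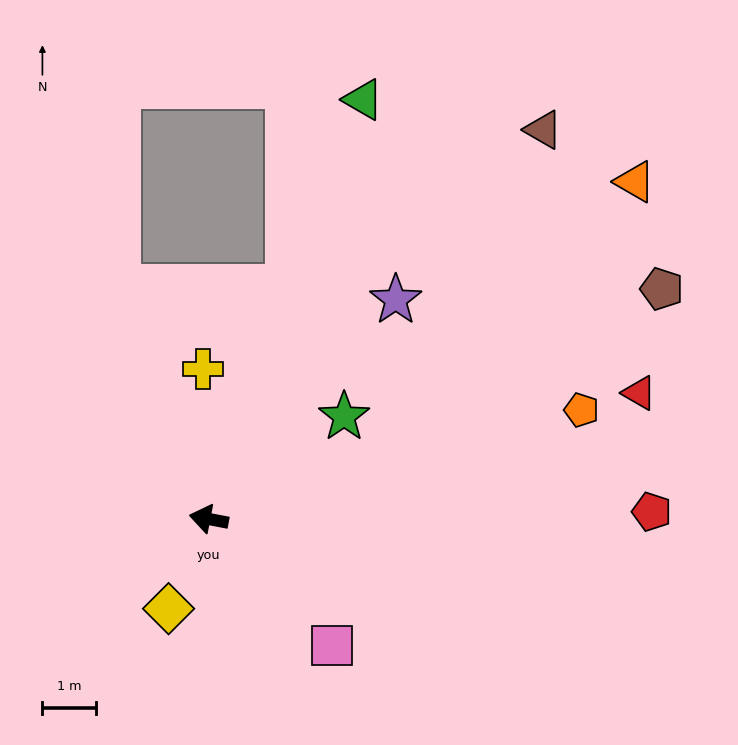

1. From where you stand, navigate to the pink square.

turn left 145°, forward 3.3 m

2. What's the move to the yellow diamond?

turn left 77°, forward 1.8 m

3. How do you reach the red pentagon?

turn right 168°, forward 8.3 m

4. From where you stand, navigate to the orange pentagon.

turn right 153°, forward 7.2 m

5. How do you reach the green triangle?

turn right 99°, forward 8.3 m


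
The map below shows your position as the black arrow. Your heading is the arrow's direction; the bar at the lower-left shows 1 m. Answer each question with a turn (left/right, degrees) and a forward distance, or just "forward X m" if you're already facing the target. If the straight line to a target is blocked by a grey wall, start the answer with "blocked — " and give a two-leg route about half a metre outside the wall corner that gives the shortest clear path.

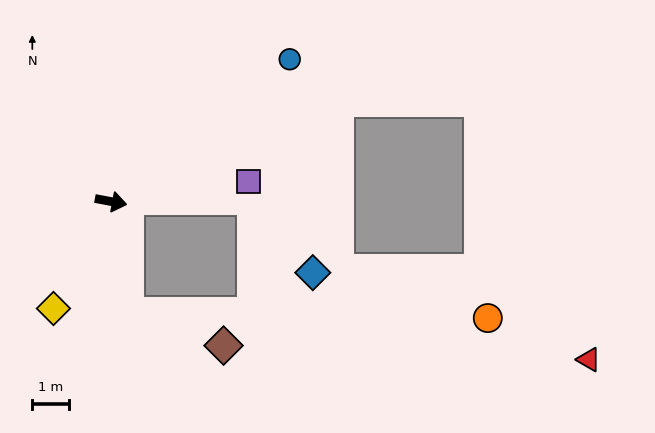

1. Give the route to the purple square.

turn left 19°, forward 3.8 m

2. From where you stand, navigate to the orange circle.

blocked — turn right 70°, forward 3.1 m, then turn left 80°, forward 9.8 m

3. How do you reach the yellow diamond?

turn right 108°, forward 3.3 m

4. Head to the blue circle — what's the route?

turn left 49°, forward 6.3 m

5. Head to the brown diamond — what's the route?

blocked — turn right 70°, forward 3.1 m, then turn left 61°, forward 2.8 m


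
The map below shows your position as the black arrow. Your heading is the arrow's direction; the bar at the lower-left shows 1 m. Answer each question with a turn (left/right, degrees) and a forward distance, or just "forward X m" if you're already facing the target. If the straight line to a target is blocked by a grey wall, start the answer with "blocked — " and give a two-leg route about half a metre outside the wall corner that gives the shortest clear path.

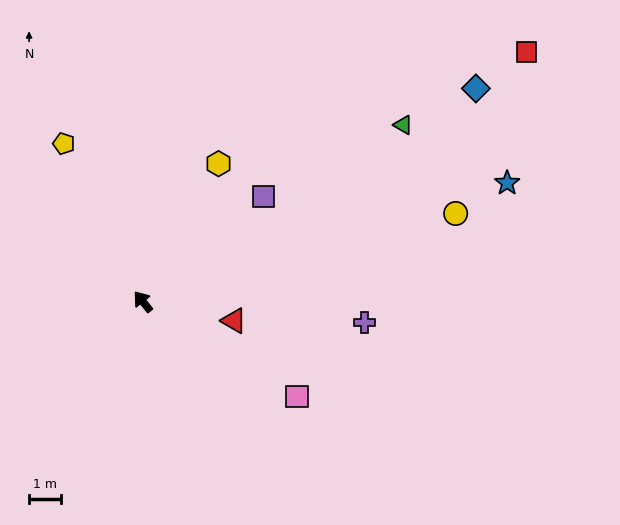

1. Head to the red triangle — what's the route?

turn right 140°, forward 2.9 m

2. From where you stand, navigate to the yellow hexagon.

turn right 67°, forward 4.9 m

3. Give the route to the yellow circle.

turn right 113°, forward 10.2 m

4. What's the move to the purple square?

turn right 87°, forward 5.0 m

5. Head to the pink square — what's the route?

turn right 160°, forward 5.7 m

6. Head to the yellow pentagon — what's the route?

turn right 12°, forward 5.5 m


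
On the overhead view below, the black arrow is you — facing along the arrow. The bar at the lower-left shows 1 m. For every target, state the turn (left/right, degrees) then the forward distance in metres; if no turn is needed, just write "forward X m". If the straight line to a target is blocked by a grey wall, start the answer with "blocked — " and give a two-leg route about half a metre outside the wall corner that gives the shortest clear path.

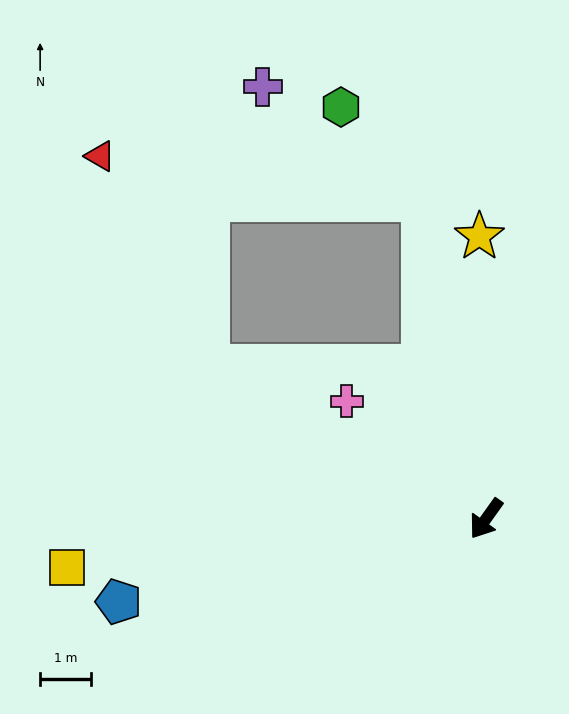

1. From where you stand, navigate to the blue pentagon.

turn right 42°, forward 7.4 m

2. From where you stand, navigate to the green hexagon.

blocked — turn right 133°, forward 6.4 m, then turn left 30°, forward 2.4 m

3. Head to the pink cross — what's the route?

turn right 95°, forward 3.6 m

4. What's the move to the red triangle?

blocked — turn right 83°, forward 6.3 m, then turn right 34°, forward 4.7 m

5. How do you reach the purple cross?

blocked — turn right 133°, forward 6.4 m, then turn left 43°, forward 3.9 m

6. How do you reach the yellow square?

turn right 48°, forward 8.3 m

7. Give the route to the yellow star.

turn right 143°, forward 5.6 m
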